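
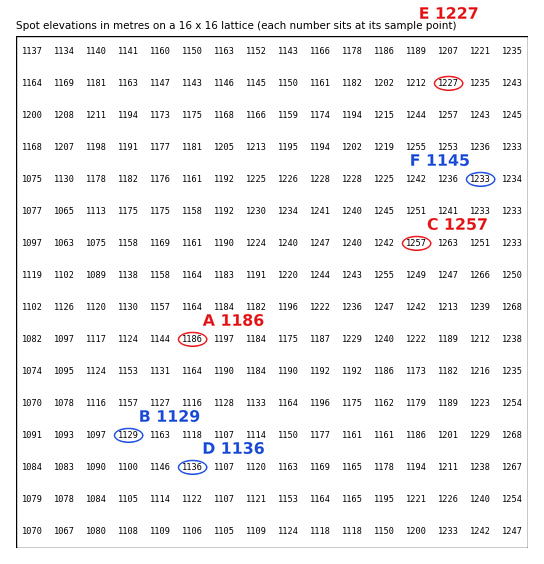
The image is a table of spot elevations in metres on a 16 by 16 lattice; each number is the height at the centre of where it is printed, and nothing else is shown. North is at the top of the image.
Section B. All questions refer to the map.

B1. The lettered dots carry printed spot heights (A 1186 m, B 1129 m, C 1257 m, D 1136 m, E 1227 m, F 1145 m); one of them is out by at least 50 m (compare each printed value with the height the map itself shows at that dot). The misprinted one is F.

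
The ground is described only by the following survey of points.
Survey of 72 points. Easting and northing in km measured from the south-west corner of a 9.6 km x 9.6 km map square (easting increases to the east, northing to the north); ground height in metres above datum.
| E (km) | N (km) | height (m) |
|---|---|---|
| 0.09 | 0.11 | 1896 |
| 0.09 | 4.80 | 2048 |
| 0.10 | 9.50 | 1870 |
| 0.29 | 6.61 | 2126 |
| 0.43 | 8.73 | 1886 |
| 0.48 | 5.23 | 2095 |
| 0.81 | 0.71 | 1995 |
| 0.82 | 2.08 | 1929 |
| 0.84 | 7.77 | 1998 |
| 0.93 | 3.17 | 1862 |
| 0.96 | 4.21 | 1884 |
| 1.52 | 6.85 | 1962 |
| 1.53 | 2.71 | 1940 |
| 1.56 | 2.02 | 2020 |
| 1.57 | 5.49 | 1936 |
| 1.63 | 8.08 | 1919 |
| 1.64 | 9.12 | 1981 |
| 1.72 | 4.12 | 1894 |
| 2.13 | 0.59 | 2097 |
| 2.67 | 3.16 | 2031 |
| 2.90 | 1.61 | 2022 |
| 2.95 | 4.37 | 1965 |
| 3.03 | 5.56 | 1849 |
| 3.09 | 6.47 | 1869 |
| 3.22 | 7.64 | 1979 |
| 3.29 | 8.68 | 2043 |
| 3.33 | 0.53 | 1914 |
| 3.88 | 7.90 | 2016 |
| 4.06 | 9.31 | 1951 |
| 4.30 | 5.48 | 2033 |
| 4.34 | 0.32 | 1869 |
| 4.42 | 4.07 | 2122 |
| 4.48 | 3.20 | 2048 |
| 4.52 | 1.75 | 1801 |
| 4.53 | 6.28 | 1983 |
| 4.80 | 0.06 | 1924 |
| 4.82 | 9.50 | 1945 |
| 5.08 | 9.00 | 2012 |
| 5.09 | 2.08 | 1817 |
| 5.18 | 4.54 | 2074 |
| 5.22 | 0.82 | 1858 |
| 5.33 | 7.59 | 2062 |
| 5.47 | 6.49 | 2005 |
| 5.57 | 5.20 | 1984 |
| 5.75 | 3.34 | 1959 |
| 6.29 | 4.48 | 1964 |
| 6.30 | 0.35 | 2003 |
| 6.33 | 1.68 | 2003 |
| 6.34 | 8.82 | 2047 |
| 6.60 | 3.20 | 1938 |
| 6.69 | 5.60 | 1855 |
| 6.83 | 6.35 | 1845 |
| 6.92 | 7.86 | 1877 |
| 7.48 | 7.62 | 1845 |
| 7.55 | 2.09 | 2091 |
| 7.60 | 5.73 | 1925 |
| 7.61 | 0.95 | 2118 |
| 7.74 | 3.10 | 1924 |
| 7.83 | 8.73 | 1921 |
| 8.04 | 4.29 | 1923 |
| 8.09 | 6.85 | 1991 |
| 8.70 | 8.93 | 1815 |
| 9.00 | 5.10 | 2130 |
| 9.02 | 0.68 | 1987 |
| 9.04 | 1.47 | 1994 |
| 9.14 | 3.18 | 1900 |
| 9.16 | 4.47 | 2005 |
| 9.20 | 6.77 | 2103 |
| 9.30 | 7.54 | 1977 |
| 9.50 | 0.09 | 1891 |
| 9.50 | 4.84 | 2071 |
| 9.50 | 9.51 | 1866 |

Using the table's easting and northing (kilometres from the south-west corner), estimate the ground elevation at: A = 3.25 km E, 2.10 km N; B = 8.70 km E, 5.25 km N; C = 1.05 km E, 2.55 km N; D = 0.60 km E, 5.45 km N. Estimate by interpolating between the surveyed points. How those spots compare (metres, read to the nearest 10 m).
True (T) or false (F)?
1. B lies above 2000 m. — T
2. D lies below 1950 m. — F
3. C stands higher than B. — F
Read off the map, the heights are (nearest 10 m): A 2000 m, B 2130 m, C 1900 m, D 2110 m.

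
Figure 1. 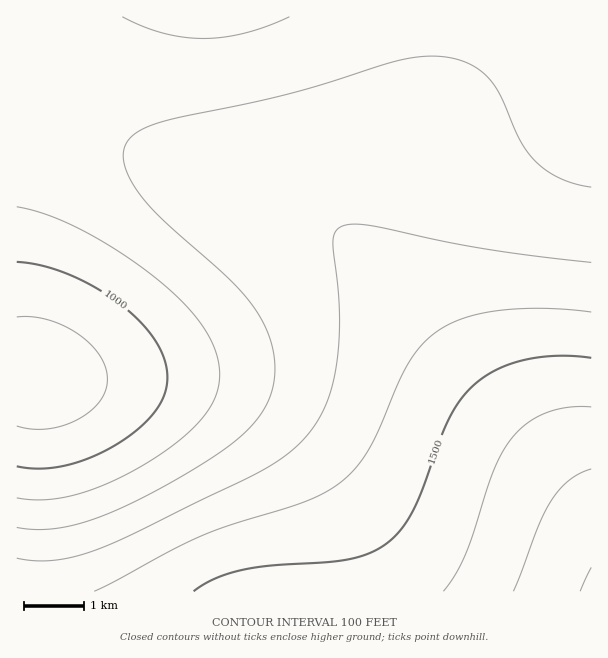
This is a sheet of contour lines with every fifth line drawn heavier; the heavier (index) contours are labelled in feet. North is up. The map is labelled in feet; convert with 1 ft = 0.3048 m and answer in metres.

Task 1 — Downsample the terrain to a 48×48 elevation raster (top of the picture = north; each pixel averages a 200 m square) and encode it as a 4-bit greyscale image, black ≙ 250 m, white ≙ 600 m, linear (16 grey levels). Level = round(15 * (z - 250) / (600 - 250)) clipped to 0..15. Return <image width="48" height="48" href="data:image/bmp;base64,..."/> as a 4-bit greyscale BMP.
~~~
<image width="48" height="48" href="data:image/bmp;base64,Qk32BAAAAAAAAHYAAAAoAAAAMAAAADAAAAABAAQAAAAAAIAEAAATCwAAEwsAABAAAAAAAAAAAAAAABEREQAiIiIAMzMzAERERABVVVUAZmZmAHd3dwCIiIgAmZmZAKqqqgC7u7sAzMzMAN3d3QDu7u4A////AHd3d3iIiImZmZmZmZmZmZqqqqu7u8zM3Xd3d3d4iIiZmZmZmZmZmZmaqqq7u8zM3WZmZ3d3eIiImZmZmZmZmZmZqqq7u8zMzWZmZmZ3d3iIiIiZmZmZmZmZqqqru7zMzVVVVmZmd3d4iIiIiIiJmZmZmqqru7zMzFVVVVVmZnd3eIiIiIiIiZmZmqqqu7vMzERERVVVZmZ3d3eIiIiIiImZmaqqu7vMzERERERVVWZmd3d3eIiIiImZmaqqu7u8zDMzNEREVVVmZnd3d3eIiIiZmaqqq7u8zDMzMzNERFVVZmZnd3d4iIiJmZqqq7u7zCIiIzMzRERVVmZmd3d3iIiJmZqqq7u7uyIiIiIzM0RFVVZmZnd3eIiJmZqqqru7uxERIiIjMzREVVVmZmd3eIiImZmqqqu7uxERESIiIzNERFVWZmZ3d4iImZmqqqq7uxEREREiIjM0RFVVZmZ3d4iImZmaqqqqqhERERESIjMzREVVVmZnd3iIiZmZqqqqqgAAERESIiMzRERVVmZnd3iIiJmZmqqqqgAAERERIiMzRERVVmZnd3eIiJmZmZmqqgAAERESIiMzRERVVWZmd3eIiImZmZmZmQABERESIiMzRERVVWZmd3d4iIiJmZmZmRERERESIjMzRERVVWZmd3d4iIiIiJmZmREREREiIjM0REVVVmZmd3d3iIiIiIiIiBERERIiIzM0REVVVmZmd3d3d4iIiIiIiBEREiIiMzNERFVVVmZmd3d3d3d4iIiIiBEiIiIjMzRERVVVZmZmZ3d3d3d3d3d3dyIiIiMzM0REVVVWZmZmZ3d3d3d3d3d3dyIiIzMzNERFVVVmZmZmZnd3d3d3d3d3dyIjMzM0RERVVVZmZmZmZmd3d3d3ZmZmZjMzMzNEREVVVWZmZmZmZmZmZmZmZmZmZjMzM0RERVVVVmZmZmZmZmZmZmZmZmZmZjMzREREVVVVZmZmZmZmZmZmZmZmZmZmZkRERERFVVVWZmZmZmZmZmZmZmZmZmVVVURERERVVVVWZmZmZmZmZmZmZmZmVVVVVURERFVVVVVmZmZmZmZmZmZmZmZlVVVVVURERVVVVVVmZmZmZmZmZmZmZmVVVVVVVUREVVVVVVVWZmZmZmZmZmZmZlVVVVVVVURVVVVVVVVVZmZmZmZmZmZmZVVVVVVVVVVVVVVVVVVVVWZmZmZmZmZmVVVVVVVVVVVVVVVVVVVVVVVVZmZmZmZlVVVVVVVVVVVVVVVVVVVVVVVVVVVVVVVVVVVVVVVVVVVVVVVVVVVVVVVVVVVVVVVVVVVVVVVVVVVVVVVVVVVVVVVVVVVVVVVVVVVVVVVVVVVVVVVERERERFVVVVVVVVVVVVVVVVVVVFVVREREREREREREVVVVVVVVVVVVVVVVVFREREREREREREREREVVVVVVVVVVVVVVRERERERERERERERERERFVVVVVVVVVVVURERERERERERERERERERERVVVVVVVVVVERERERERERDMzMzNEREREREVVVVVVVURERA=="/>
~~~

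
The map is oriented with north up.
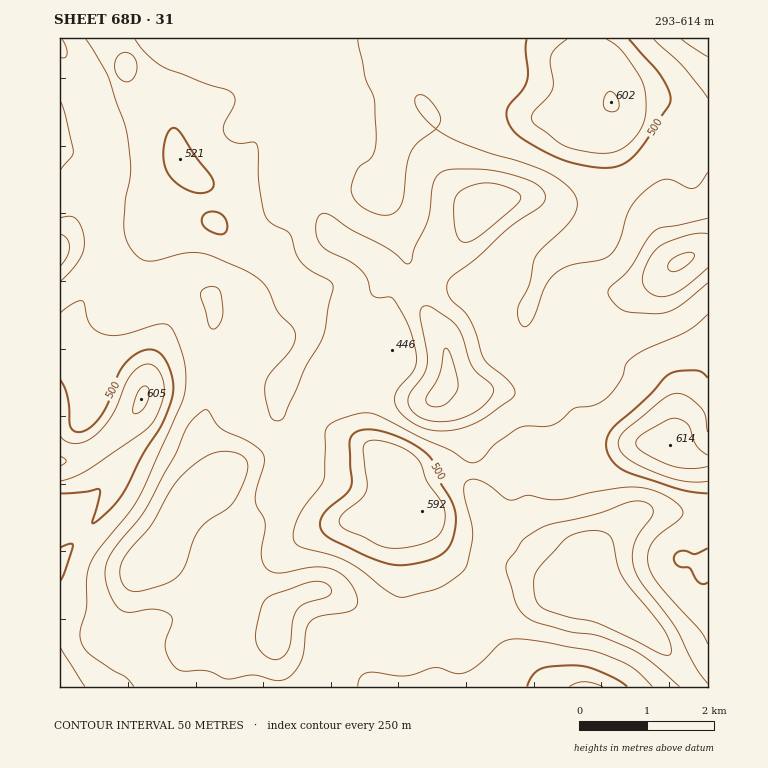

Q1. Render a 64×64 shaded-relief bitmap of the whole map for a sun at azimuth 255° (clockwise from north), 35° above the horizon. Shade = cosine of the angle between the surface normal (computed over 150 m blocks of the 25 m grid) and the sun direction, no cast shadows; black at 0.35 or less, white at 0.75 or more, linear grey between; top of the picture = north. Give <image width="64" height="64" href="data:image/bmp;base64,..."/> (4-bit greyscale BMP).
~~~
<image width="64" height="64" href="data:image/bmp;base64,Qk12CAAAAAAAAHYAAAAoAAAAQAAAAEAAAAABAAQAAAAAAAAIAAATCwAAEwsAABAAAAAAAAAAAAAAABEREQAiIiIAMzMzAERERABVVVUAZmZmAHd3dwCIiIgAmZmZAKqqqgC7u7sAzMzMAN3d3QDu7u4A////ANypiIh2Znd4iYdniaqpmYiIiIiIiZq8upmHUyI0Qzaby5iIiHVWiIiIdmeruqmZiIiIiIiJmaupiHZDNFQySc6ph3iHZVeIiHdlaLzLqYiIiImIiImZqqh3ZVVVQhOM7ph3iIdlV4iIdmVozdupiIiIiIiIiZmZh3ZmVVMhJ8/tmHeJh2ZniIh2ZWnO25iIiIiIiIiJmYh2ZVVUIRJs/9yHZoiIdmd4iHdmad7amIiJh3eIiZmYdlVEVUMiR7/+y4d2Z3iHd3d3h3ZpzbmHiJqYd3iZmYhkRERVVEaL7/27d2ZVaId4h3d4dmi7qIiau6h3iImph1M0VWZmeb7/7bpmZURXiIiIdniHeJmYmrzLqYiIiZmGUzRmd3ib3//culVUIkaIiZh2eJmIiIms3cupmIiIiHZTRWd4mbzv/tupVEMiRoiaqXZ5qqmIir3ty6mZiIiHZURFZ4mazf/typlUQyI2eJvKdoq7upiazd3LupiHd3ZVVVZniavO/+y5mWVDIjV4rNt2irzLqZq83cy6mIdmZmZmZmd5q87+3KmZd1QyNWeb24eKvMuqq8zdy6mYdlVmZndmZnirze3LqIiIdTI0VorMmIq8zLq83cy7qZh1M1Znd3dmeKu83cqYiJmHQzNFabyoiavMu83cuqqpmHQSRniId3eImqu8upmZqphkMzNXq6maq7u7zdy6mpmYcwA2iZiIiIiImau7qZm6qYYyIkaKqqu7u6u8y7qpmZhhAEeqmImZiId4m8zLqqqZl0IiNXiavNy6qqq7u7qZh0ABaamYmZmYiHibzcy7mImYYyE0Z4m93LmaqqvNy6mFEASJmYiZmIiZmavN3Lp3d5l0IjRneaztupmarO7bqWMAN4mYiJmYiZqrvN3bqXZWeHUyNFZ4rO7Kmaqs7tuoUgFXiIiImZiJq83d3LqZd2ZndTI0Vnir3sqZqrzv25YgA1eIiIiJmYm97u3LqYhWiHZlMjRniavdypmqvO7IUgAUaImYiIiZmb7/26mIZTWKp2VCI1eau8y5mZq824QgATV4iZmIiIiZve7KmIdCJJzKhkECWJq7u6mImaqoZCEBNWiZmZiIiJmszLqZhkITjN24QAFHm7u6mIiImYdlMQA1eJqqmIiZmZq7u6mGQhN77tpRADabu6mYh3eIiHUwAleJq7qZmZmYmaq7uoVDNGrf63IAJYu6mZiHZniZhkEUaJmry7qqqZiJmqu6hURFad/scgAkerqZmIh2aJmYYyNYmrzd3LqpiImZq7uGVVZ5vuxyACR6upmZiHZniamGMjab3d7cqZiIiJmau5dnZnisy3IBNXmqqZmIh2eKqpcxFZ3u7cqYiIiImZmqmIhmeJq6cyNFaJqqmZiHZom7lzAErv7bqYd4iZmZmZmZiHd4ial1RFV4mqqZmYh3eaqWIAW//supd2eJmZmZmZmYeIiIiIdlVXiauqmZiHd5qoUQJ8/9uqmHZ4mZmZiImZiIiHeIiHZVeau6mZmIh3iZdBFJ3+y6mYdniZiIiIiZmYiHd3iYhlV5q7qZmYiHd4hkI4ve3LqZh3eIiHd3eJqpiId2eJmHZnm7upmYiIdmd2VGrNzLqZmId3iHZmZnmqqZiHd4iYh3ibuqmZiIh2Vndmisy6qpmYh3d3dmZWeau6qYh3iIiIiKu7qZiIiHZFeIiau7qpmZiId3d2ZVVoq8u6iIiYiIiJq7upiIiIdUWJmImaqqmZmIiIiHdUNGirvMuYmZmYiJmrupiIiHZUNpqpiIiaqpmIiIiIh1MjWJu+3KqqmZiJmruYiIh2VERpu6iHd4q7qZiIiZiHYyNXiq/tuqqZmZmruXd4iHQ0aKu6mHdmebu6mIiZmIhkNFeJru3LqZmZmrunZniIYzabzLqHZlVoq7uZiZmZiHVFd3mczLqpmZmruoZWeIdjSMzLqYZlVVeau6mZmZmIdleJiIqrupmZmqu5dVZ3d2V6zLqYhlREV4qrqqqZmYh3Z5qYiJupmZqqqph2ZndmZ5vLqZiGQ0Vniau7u7qZmId3mqiImqmZqrqqmHZmdmZ5q7qZiIZDRWeJq7zdyqmYiHiamIiZmJmru6qXZWZ2Znm7qZiIh1RXeJq8zd26qpmIiJmYiJmHmqu7uXVVZ3d2eaupmIiHVWiZq7zMzLuqmYd4iZiIiHeaq8yoVFZ4iHZ4q6mYmIdmiaqru7u8y7qpdmeJmIiIeKqrzJZEZ4iIdmirqpmYiHiJqqqqu8zLu6hkVomYiId4qqvMhEV4iIh2Z5u6mZmIiJmZmqvMzcu6mGQ0eZiHd3mqqst0RniIiIdnmqqZmYiImZmavNzMy6mYdCNomId3iqqaunVniIiIh3eKqpmZiIiJmavN3Lu6mZh1IleId3eaqZqpdWiIiIiId4mqmZiIiJmZq8zLqqqZmHUjV3dmZ5qpmZh2eIiIiIiHeJqZmIiImZmru7qqqqmYdDNWZmZoqpmZmHeIiIiIiIeImpmYiImZmZqqu7qqqphkNERWZnq6mJmIiIiIiIiIh4mZmZiIiZiImZq8y7uql2QzNFZnm7qImYiIiIiIiIh3iZmZmIiIiIiZm83Lu6mHUzM0VVm8uYiYiId4iIiIh3iZmZmYiIiIiJmr3cu7qXZCI0VUS8ypiIh3d3eJmYh3eJqZmYiIiIiImavdy6qYZCEjRERd25iIiHZ3d4iZh3iJqpmZiIiIiIiZq8y6qpdTITRERX"/>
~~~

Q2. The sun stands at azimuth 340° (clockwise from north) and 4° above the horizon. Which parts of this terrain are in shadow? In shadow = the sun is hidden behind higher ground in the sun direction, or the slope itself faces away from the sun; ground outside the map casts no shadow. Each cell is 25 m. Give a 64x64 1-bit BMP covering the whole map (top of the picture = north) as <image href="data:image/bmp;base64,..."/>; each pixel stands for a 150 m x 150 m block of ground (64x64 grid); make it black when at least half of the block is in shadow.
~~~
<image width="64" height="64" href="data:image/bmp;base64,Qk0+AgAAAAAAAD4AAAAoAAAAQAAAAEAAAAABAAEAAAAAAAACAAATCwAAEwsAAAIAAAAAAAAA////AAAAAAAAAAAAAAAAAAAAAAAAAAAAAAAAAAAAAAAAAAAADwAAAAAAAAB/gAAYAAAAAP/AADiGAAYD/8AB+cfDD4//wA////+P///B/////4///8H/8P//j///g/8Af/+P//+H/wB//4P//4//AD//AP//h/8DP/8Af/8P/78//wAePw///3//AAAPH///f/8AAAAD/////wAAAAAf////gAAAAAf////AAAAAA////+AAAAAD/z//8AAAAAHwD//8AAAAAAAH//wAAAAAAAP+QAAAAAAAwfwAABgAAAAA/AAAfAAAAAB8AAB8AAAAADwAIPx8AAAABAAw/HwAAAAAADh8cAAAAAAAOB4AAAAAAAAYBwAAAAAAAAAPAAAAAAAAAA8AwAAAAAAAHwBAAAIAAAAfAAH4B8fAADgAH/wB/+AAOAA//gD/4AAAAB//AH/gAYAAB/8AB8AH8AAB/0AHgA/4AAP/wAeAP/mAB//AAAB//+AP/8AAAHg/+D//wAAAAB////+AAgAAD///+AAAAgAP///4AAACAA////gAAAAAD///+AAAAAAP///4AAAAAAAP//gAAACAAAeB/AAAAIAAAAD8AAAAAAAAAHwAAAAAAAAAMAAAAAAAAAAAAAAAAAAAAAAAAAAAAAAAAAAAAAAAAAAAAAAAAAAAAAAAAAAAAAAAAA=="/>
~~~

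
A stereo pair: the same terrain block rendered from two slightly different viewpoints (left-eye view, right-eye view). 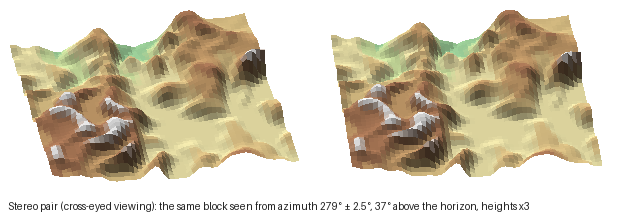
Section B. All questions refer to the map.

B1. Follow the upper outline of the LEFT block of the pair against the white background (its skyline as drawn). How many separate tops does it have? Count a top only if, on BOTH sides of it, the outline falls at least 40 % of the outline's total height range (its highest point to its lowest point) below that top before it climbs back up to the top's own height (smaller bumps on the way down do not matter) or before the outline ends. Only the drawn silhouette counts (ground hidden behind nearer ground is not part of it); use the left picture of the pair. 0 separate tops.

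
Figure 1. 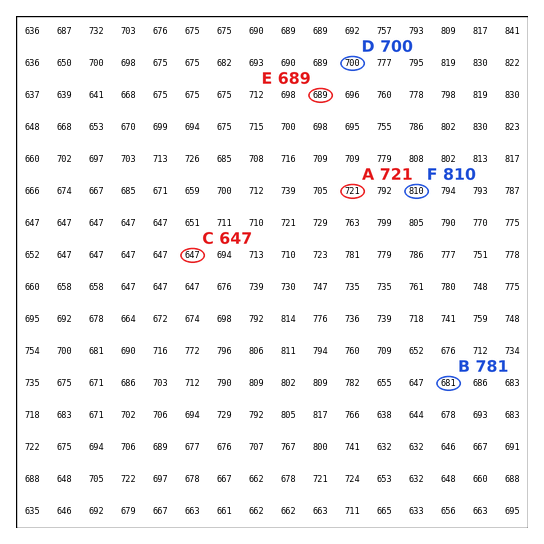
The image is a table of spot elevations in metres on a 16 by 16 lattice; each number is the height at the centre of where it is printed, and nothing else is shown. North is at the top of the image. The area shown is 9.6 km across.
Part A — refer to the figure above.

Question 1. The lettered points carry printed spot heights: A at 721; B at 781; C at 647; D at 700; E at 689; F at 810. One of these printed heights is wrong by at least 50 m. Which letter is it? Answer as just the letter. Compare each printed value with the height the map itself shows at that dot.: B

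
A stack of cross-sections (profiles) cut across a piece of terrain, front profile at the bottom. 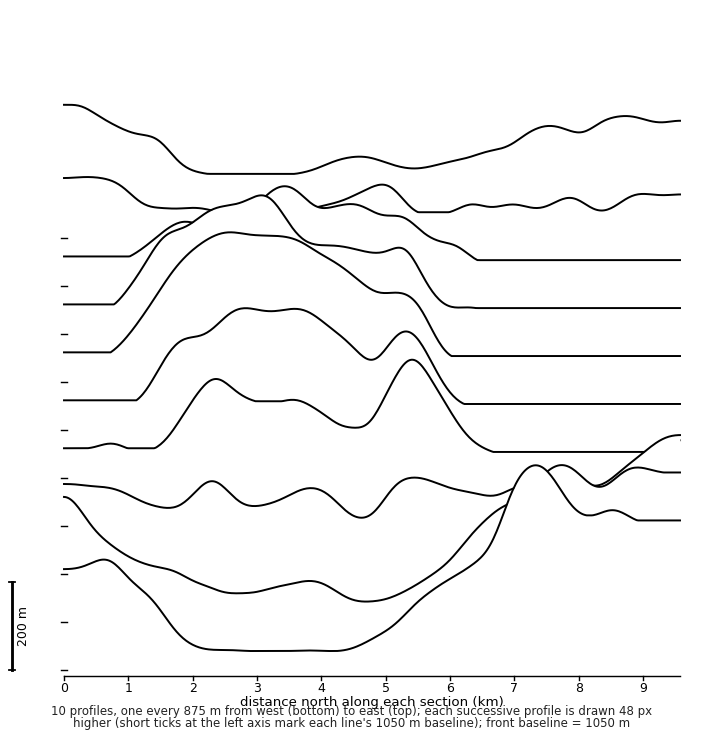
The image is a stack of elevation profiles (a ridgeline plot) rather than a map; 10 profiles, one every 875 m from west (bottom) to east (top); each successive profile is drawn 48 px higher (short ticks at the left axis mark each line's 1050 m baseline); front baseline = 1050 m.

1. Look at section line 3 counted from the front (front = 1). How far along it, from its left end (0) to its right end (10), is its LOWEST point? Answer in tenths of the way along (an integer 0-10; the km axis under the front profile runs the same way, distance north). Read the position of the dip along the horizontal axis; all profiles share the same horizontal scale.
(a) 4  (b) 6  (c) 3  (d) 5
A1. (d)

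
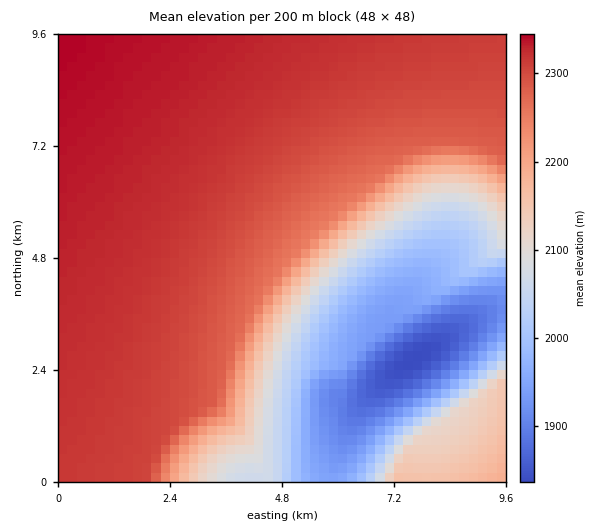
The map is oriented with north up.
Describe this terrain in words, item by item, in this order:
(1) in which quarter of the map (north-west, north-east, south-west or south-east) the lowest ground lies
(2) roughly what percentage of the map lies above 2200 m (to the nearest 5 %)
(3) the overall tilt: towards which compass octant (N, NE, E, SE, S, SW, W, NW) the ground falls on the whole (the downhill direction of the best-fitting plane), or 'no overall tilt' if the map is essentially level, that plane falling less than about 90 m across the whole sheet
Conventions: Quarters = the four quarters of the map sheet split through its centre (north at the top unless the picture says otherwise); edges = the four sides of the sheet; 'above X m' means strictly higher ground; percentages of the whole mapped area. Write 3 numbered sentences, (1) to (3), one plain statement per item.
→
(1) The lowest ground is in the south-east quarter.
(2) Ground above 2200 m makes up about 65 % of the sheet.
(3) Overall the map slopes down towards the south-east.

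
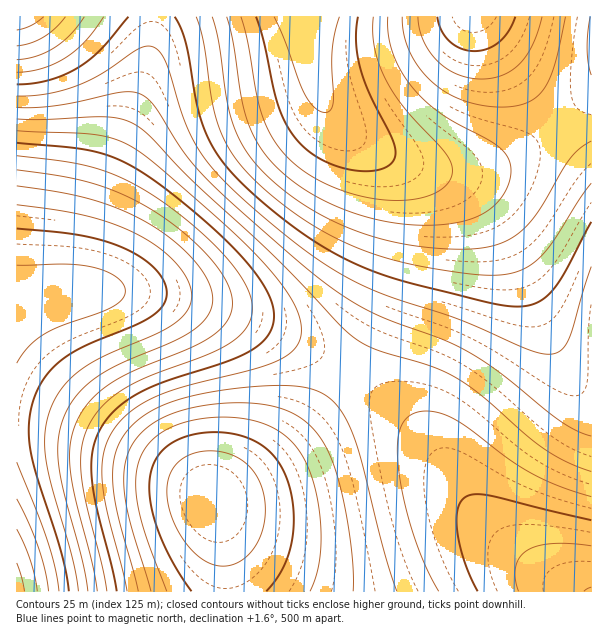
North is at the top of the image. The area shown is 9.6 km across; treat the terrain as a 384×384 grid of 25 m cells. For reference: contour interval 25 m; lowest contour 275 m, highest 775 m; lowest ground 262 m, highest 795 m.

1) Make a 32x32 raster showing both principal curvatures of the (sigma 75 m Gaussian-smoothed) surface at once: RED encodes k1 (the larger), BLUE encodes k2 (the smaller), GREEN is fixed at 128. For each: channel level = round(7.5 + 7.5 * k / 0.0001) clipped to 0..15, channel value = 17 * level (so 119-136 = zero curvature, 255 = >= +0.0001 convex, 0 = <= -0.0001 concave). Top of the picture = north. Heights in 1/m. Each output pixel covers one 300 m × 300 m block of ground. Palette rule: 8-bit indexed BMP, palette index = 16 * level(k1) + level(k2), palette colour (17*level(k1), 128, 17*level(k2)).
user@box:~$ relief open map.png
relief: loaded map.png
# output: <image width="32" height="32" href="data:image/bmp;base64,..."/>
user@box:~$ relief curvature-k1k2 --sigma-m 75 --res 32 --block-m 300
<image width="32" height="32" href="data:image/bmp;base64,Qk02CAAAAAAAADYEAAAoAAAAIAAAACAAAAABAAgAAAAAAAAEAAATCwAAEwsAAAABAAAAAAAAAIAAABGAAAAigAAAM4AAAESAAABVgAAAZoAAAHeAAACIgAAAmYAAAKqAAAC7gAAAzIAAAN2AAADugAAA/4AAAACAEQARgBEAIoARADOAEQBEgBEAVYARAGaAEQB3gBEAiIARAJmAEQCqgBEAu4ARAMyAEQDdgBEA7oARAP+AEQAAgCIAEYAiACKAIgAzgCIARIAiAFWAIgBmgCIAd4AiAIiAIgCZgCIAqoAiALuAIgDMgCIA3YAiAO6AIgD/gCIAAIAzABGAMwAigDMAM4AzAESAMwBVgDMAZoAzAHeAMwCIgDMAmYAzAKqAMwC7gDMAzIAzAN2AMwDugDMA/4AzAACARAARgEQAIoBEADOARABEgEQAVYBEAGaARAB3gEQAiIBEAJmARACqgEQAu4BEAMyARADdgEQA7oBEAP+ARAAAgFUAEYBVACKAVQAzgFUARIBVAFWAVQBmgFUAd4BVAIiAVQCZgFUAqoBVALuAVQDMgFUA3YBVAO6AVQD/gFUAAIBmABGAZgAigGYAM4BmAESAZgBVgGYAZoBmAHeAZgCIgGYAmYBmAKqAZgC7gGYAzIBmAN2AZgDugGYA/4BmAACAdwARgHcAIoB3ADOAdwBEgHcAVYB3AGaAdwB3gHcAiIB3AJmAdwCqgHcAu4B3AMyAdwDdgHcA7oB3AP+AdwAAgIgAEYCIACKAiAAzgIgARICIAFWAiABmgIgAd4CIAIiAiACZgIgAqoCIALuAiADMgIgA3YCIAO6AiAD/gIgAAICZABGAmQAigJkAM4CZAESAmQBVgJkAZoCZAHeAmQCIgJkAmYCZAKqAmQC7gJkAzICZAN2AmQDugJkA/4CZAACAqgARgKoAIoCqADOAqgBEgKoAVYCqAGaAqgB3gKoAiICqAJmAqgCqgKoAu4CqAMyAqgDdgKoA7oCqAP+AqgAAgLsAEYC7ACKAuwAzgLsARIC7AFWAuwBmgLsAd4C7AIiAuwCZgLsAqoC7ALuAuwDMgLsA3YC7AO6AuwD/gLsAAIDMABGAzAAigMwAM4DMAESAzABVgMwAZoDMAHeAzACIgMwAmYDMAKqAzAC7gMwAzIDMAN2AzADugMwA/4DMAACA3QARgN0AIoDdADOA3QBEgN0AVYDdAGaA3QB3gN0AiIDdAJmA3QCqgN0Au4DdAMyA3QDdgN0A7oDdAP+A3QAAgO4AEYDuACKA7gAzgO4ARIDuAFWA7gBmgO4Ad4DuAIiA7gCZgO4AqoDuALuA7gDMgO4A3YDuAO6A7gD/gO4AAID/ABGA/wAigP8AM4D/AESA/wBVgP8AZoD/AHeA/wCIgP8AmYD/AKqA/wC7gP8AzID/AN2A/wDugP8A/4D/AEBCQ2SUtNX19ebWx7eop5empqaWlpaHhoZ1dHNzcmJiUFJUZYW21vf39+jYyLiop6emlpaWh3d2dYWEg3Nzc2NgYmR2h7fY+Pj56dnJuKinp5eWlod3dnaFhISDg4NzdHBydIaYudn5+vrq2sm5uKinl5eHhnZ2dYSEg4ODhISFgIKUlqjJ2vv7++vbyrqpqJeXh4Z2dnV0hISElJSVhYaQoqS2yNrr/Pz87NzLurmol5eHhnZ1dXSEhISUlZWWmKCyxNbo6fv9/v7t3NvKuainl4aGdXV0dHOEhJWWl5iZscLU5vf5+/3+/v3s69nIt6eWloWFdHRzc4SFlpeYqbnB0+T19/j6/P39/Ovp2NfGtqWVhYR0dHN0dYaHmJm5ybLD0+T29/nr3Nza2djXxsW1pJSUhIR0dHR1doeYqLjYssPT1OTm19nKucjH1sXExLSkpJSEhHR0dXZ3h5e4yNijs8PDw8S1t6entrXEw8PDs6Ojk4SEdHRldoeXp7fX56OzsrKzo6SVlZSjo7KysrKyo6OThIR1dWZ2hqe3x9fnlKOiopKSgnJygpGRobGxsbKio5OEhHV2doaWprbG1uaUk5KBgXBgYGBwgICQoKCwsaKjk5SFdXZ2hqa2tsbW5pSDgnFwYFBQUGBwgICQoKChoqKTlIWFdoaWprbGxtbVhINycWBQUEBAUGBwgJCQoKGio5SVhYaGlqamtsbGxtaEhHNiYVBQQEBQYHCAgZGio6SllZaWl5ampre3t8fGxoSEc2NiUVFBQVFhcoKDk6Slpaamp6enp6e3t7e3t7fGhHRzc2NjUlJSU2N0hJWVpra3p6eoqLe3t7e4uKiot7eEdHR0ZGRjY2RkdXaGl6e3t7i4uLi4yMi4uLioqaiot4R0dHV1dHR0hIWGh5iYqLnJyMjIyNjYyMjIuKmpqKe2dHR1ZnWFlJSkpaanqLm6ytnZ2ejo6NjY2Mi4uKinp7aEdXV2hZWktMTFxsfJytrb6ur5+fj46OfX2MjHt7e2tYWFhZWkpLTDxNXW2Nna2+v7+vn4+Ofn19fHx8bGxsXFlpWlpLSzs7LDxMbHycrL6/r56Ojn18bGtra2tcXFxcW2trW0s7KysbKkpre5utrq+fjo19bGtaWkpaW0tMTExcfGxcTDsqGgkZOVl6m52fn4+OfWxqWUhIOUlKS0tMTF2dfWxMOyoJCAgoWHmLjo+Pf35sW1lINycnODk6S0tcb66NfFs6KQgHBydHaXx+f39vbVxKSDY1FRYnKDlKS1tvvq2Ma0koBwYGFkdZbG9vb19dSzk3JSQDBBUmOElaa3/OvZt6WCcGBQQUNklMX19PT007KCYUEgIDEyU2WGl6g="/>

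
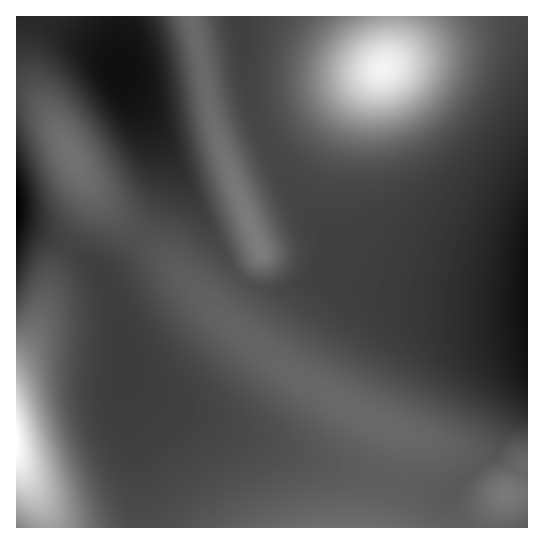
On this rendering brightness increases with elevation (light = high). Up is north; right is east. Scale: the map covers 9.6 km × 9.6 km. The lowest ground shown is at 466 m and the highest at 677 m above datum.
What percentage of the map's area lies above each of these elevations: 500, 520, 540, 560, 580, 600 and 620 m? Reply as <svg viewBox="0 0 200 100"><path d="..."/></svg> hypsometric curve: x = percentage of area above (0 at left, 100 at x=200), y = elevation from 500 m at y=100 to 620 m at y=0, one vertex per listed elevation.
<svg viewBox="0 0 200 100"><path d="M183 100l-40-17-72-16-49-17-8-17-4-16-4-17"/></svg>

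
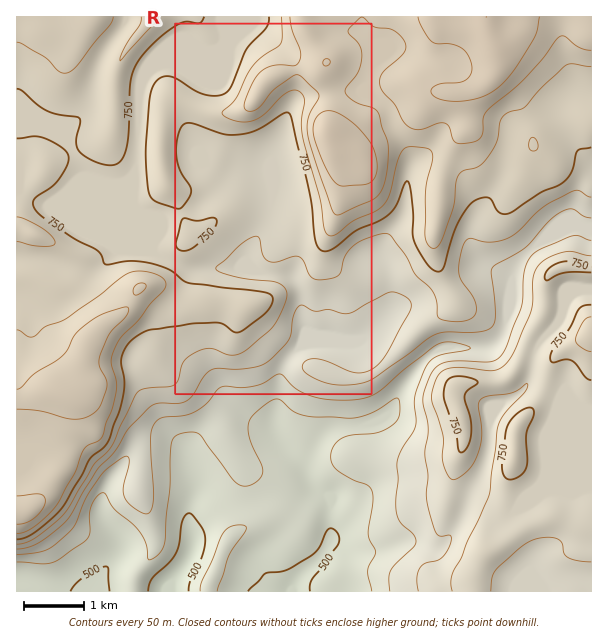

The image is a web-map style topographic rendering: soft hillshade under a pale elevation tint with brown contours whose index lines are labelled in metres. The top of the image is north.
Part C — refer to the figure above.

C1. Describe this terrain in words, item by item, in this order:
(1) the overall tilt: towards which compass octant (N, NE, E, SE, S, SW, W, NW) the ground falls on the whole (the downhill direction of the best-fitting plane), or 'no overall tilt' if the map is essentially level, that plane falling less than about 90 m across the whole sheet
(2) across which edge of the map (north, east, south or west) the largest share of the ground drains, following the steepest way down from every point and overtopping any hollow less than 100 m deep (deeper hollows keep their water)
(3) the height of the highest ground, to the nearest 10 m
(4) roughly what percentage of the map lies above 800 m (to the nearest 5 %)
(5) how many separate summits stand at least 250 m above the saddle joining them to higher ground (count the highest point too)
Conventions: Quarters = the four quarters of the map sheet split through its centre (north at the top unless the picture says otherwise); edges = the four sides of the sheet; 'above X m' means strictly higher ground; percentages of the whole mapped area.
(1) On the whole the ground falls towards the south.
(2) Drainage is mainly to the south: more ground falls towards that edge than towards any other.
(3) About 950 m is the highest elevation on the sheet.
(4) Ground above 800 m makes up about 20 % of the sheet.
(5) Counting only tops that stand 250 m proud, the map has 1 summit.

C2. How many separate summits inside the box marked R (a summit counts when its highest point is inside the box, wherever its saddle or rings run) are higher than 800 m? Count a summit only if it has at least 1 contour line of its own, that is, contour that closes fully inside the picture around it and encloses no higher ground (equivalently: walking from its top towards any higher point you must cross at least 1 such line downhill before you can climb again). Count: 1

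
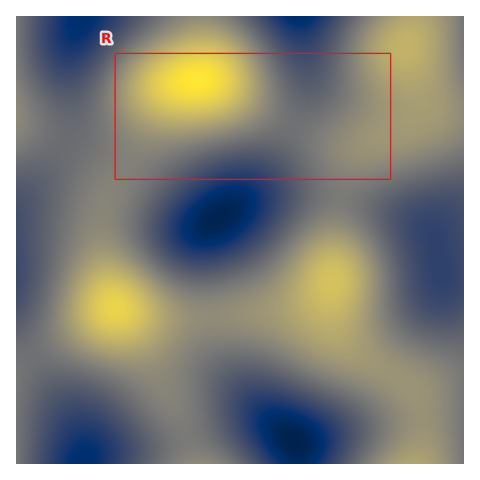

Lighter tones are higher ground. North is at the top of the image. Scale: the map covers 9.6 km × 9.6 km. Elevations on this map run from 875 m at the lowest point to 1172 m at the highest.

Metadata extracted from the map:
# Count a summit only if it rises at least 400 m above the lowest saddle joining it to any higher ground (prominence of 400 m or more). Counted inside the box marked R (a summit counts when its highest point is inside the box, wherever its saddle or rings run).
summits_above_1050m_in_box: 0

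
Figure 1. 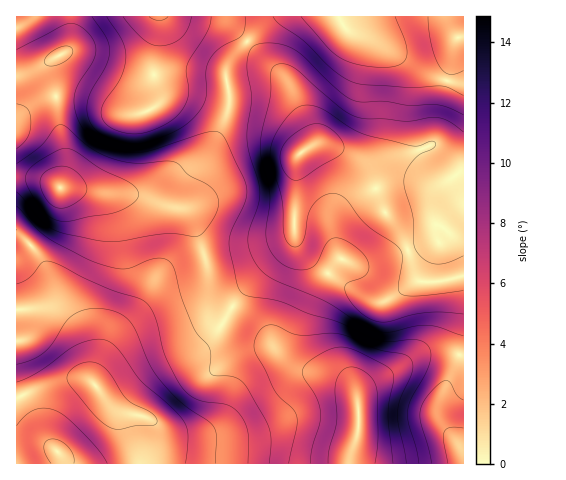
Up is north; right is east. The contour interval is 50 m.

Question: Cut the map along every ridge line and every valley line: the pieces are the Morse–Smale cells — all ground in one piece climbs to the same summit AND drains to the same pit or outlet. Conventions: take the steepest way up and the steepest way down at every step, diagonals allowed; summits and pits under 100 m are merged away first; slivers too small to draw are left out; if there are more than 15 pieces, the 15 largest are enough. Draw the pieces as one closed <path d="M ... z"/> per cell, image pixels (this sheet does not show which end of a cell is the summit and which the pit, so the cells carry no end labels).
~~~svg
<path d="M320 143l-18 8-6 10-1 73-3 8-31 30-29 35 27 19 17 24 12 11 16 9 36 9 11 7 7 14 1 25-9 33 0 6 113 0 0-215-22-23-35 0-15-7-7-9-10-27-10-18-13-10-11-6z"/><path d="M17 232l0 232 333-1 9-38-1-25-4-9-14-12-36-9-16-9-12-11-17-24-25-18-4 3-12 19-18 18-50 26-27 27-5 2-10-2-18-24-3-23-5-17-9-17-14-15-8-26-9-20-12-15z"/><path d="M463 16l-185 0-31 25 41 41 22 48 2 16 8-3 7 1 28 13 13 15 16 38 7 9 15 7 35 0 16 15 6 11z"/><path d="M22 177l-6 1 0 53 14 13 12 15 9 20 8 26 14 15 9 17 5 17 3 23 18 24 4 2 11-2 27-27 50-26 18-18 14-23-18-15-3-7-5-25-10-32-6-12-7-6-16-4-28-10-79-8-14-8z"/><path d="M183 16l-112 1-1 29-4 6-15 10 0 12 14 81-4 33 43 5 28 1 30 10 11-2 5-7 10-19 19-22 13-23 10-27-4-35 7-13 14-15-22-17z"/><path d="M248 42l-15 14-7 13 4 35-5 16-12 25-10 15-13 13-15 27-12 4 20 6 7 6 13 33 8 36 3 7 17 14 30-34 25-22 8-11 2-78 2-6 14-12-2-13-22-48z"/><path d="M70 16l-36 0-8 7-10 4 0 149 30 4 14 8 5-33-14-81 0-12 15-10 4-6z"/><path d="M277 16l-93 1 41 7 23 16z"/><path d="M33 16l-16 0-1 10 10-3z"/>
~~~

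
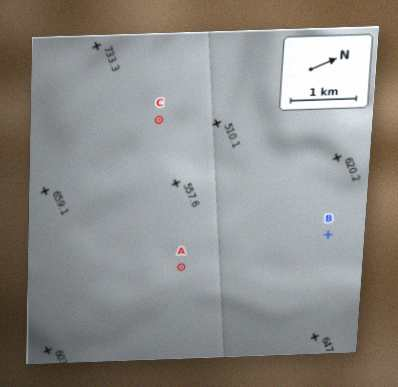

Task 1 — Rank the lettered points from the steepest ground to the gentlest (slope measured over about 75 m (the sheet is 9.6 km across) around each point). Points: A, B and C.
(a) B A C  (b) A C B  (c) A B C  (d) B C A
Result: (b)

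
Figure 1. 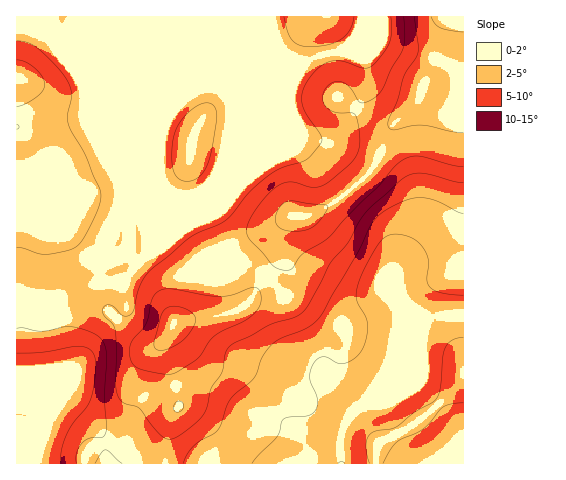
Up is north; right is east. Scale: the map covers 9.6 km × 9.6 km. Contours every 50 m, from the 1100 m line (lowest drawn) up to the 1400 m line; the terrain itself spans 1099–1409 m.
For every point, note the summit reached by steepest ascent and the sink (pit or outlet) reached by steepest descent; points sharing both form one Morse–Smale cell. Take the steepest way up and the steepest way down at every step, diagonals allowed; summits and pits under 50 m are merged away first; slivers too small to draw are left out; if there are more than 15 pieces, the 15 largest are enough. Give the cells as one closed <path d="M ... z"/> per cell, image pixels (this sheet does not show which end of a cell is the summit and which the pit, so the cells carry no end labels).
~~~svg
<path d="M463 16l-101 0-1 8-4 10-10 12-7 5-27 7-9 6-14 25-16 40-65 64 16-42 5-27 0-18-5-10-9-6-13-2-6 3-16 11-14 18-25 59 0 46 4 10 0 21 14-7 21 24 16 4 31-28 16 17 18 8 16 16 10 15 14 38 18 21 8 17 28 27 2 0 55-55 15-35 36-4z"/><path d="M141 16l-125 1 0 205 16 3 30 0 22 28 11 8 7 2-1 13 2 7 9 0 13-5 21-22 0-21-4-10z"/><path d="M228 249l-31 28-16-4-21-24-9 4-26 25-12 5 9 4 4 12 0 7-10 14 18 18 12 7 11 0 11-9-4 6 0 7 12 37 11-2 16 1 12 4 33 21 28 7 10 6 11 11 18 29 26 1-1-25 3-9 4-11 10-10-29-28-8-17-18-21-14-38-10-15-16-16-18-8z"/><path d="M361 16l-218 0-1 162 21-51 8-14 21-19 11-6 10 0 9 5 5 6 3 7 0 18-7 36-12 28 0 3 63-62 16-40 14-25 9-6 27-7 7-5 13-19z"/><path d="M102 283l-19 5-41 18-17 16-5-6-4-1 1 149 148-1 4-32 3-13 7-13-4-19-28 9-6 7-11 18-8 9-9 3-11-2-26-24-9-7-4 0 13-31 20-29 19-20-7-8z"/><path d="M463 315l-26 1-10 4-14 33-66 66-7 20 2 25 33 0 1-17 5-5 33-18 30-24 15-17 5-8z"/><path d="M197 384l-21 2 3 19-7 13-3 13-4 22 1 11 151-1-5-3-15-26-11-11-14-7-24-6-33-21z"/><path d="M116 318l-20 21-18 25-14 32 0 3 12 7 30 26 7 0 9-3 8-9 11-18 6-7 29-10-12-36 3-12-10 8-11 0-12-7z"/><path d="M25 222l-9 1 0 91 9 8 17-16 41-18 19-5 0-20-7-2-11-8-22-28-30 0z"/><path d="M463 375l-11 16-27 25-14 11-33 18-2 19 88-1z"/><path d="M112 283l-10 1 2 9 4 18 9 7 9-12 0-7-4-12z"/>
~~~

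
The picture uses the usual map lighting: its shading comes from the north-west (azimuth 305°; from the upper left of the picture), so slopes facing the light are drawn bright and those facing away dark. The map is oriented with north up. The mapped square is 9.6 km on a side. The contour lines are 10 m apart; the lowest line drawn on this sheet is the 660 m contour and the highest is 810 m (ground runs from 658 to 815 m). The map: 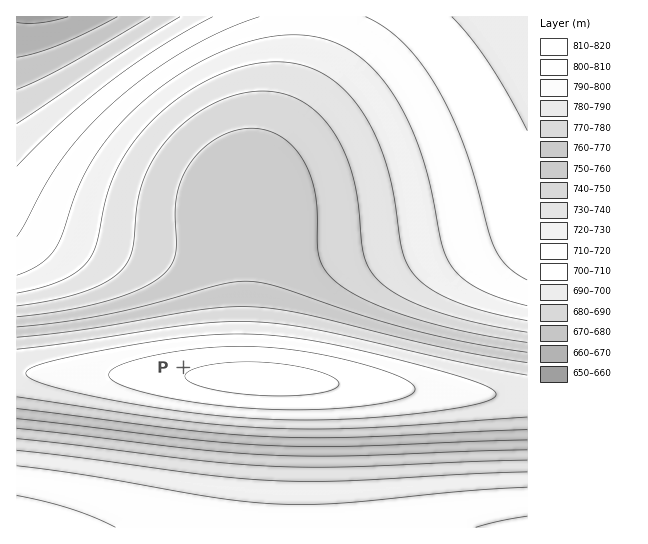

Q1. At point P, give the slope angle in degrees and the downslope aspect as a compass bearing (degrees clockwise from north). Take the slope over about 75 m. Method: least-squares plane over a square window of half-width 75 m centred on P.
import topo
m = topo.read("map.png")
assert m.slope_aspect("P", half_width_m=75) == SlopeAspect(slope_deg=1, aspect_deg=340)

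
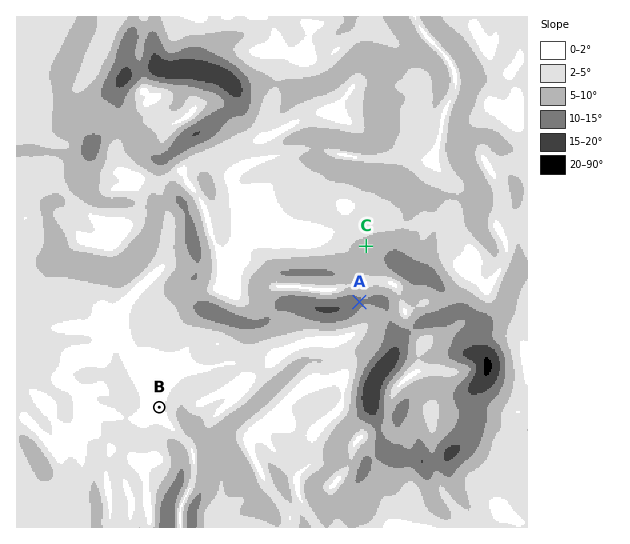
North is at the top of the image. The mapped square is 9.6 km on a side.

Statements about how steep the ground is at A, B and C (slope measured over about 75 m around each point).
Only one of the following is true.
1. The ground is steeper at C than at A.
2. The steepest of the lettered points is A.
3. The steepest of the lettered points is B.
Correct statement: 2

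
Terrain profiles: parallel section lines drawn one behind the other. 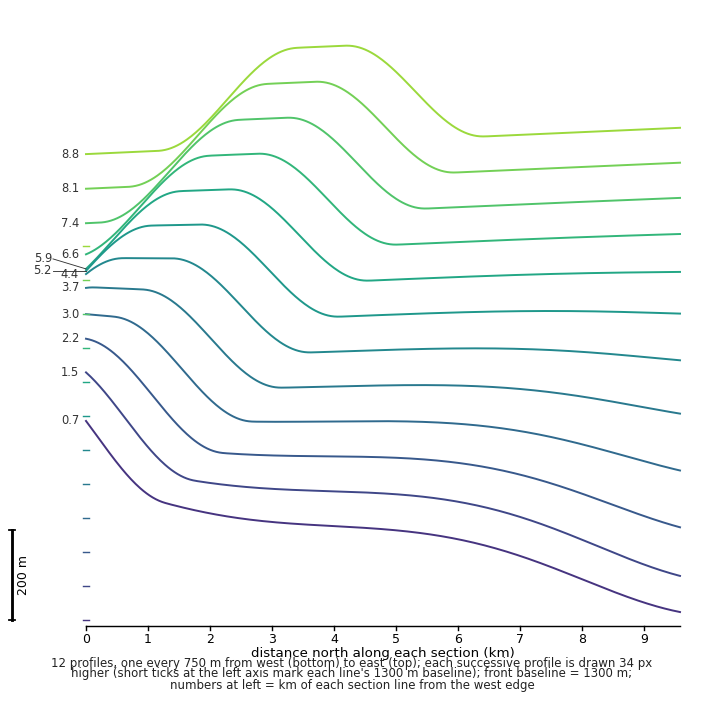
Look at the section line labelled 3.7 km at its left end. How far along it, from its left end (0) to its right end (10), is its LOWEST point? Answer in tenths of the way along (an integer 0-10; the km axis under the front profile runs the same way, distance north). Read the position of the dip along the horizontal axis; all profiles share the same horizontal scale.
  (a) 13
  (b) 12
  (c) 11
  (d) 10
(d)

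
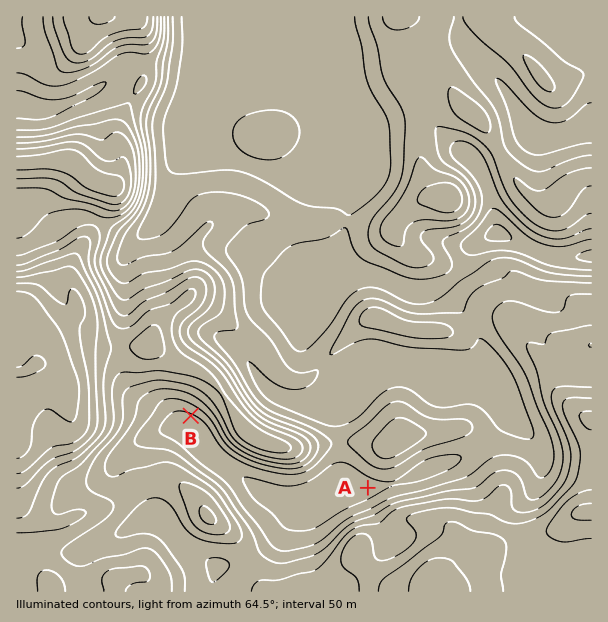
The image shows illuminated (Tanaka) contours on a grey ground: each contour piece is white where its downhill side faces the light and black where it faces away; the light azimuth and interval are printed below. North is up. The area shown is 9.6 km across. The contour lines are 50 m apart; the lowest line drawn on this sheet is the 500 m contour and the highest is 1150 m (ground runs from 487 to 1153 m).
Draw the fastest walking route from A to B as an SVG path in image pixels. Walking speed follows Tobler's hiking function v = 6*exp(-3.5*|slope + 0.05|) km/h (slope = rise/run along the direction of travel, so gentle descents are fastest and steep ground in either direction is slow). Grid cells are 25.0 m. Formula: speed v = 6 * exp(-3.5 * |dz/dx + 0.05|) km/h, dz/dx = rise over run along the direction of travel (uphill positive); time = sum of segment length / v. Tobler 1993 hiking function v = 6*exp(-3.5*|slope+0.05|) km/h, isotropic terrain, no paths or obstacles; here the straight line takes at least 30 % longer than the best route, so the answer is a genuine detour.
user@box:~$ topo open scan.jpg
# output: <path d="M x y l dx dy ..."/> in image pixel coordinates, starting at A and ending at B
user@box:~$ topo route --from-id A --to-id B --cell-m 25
<path d="M368 488l-80 0-60-30-15-15-6-12-13-14-3-1"/>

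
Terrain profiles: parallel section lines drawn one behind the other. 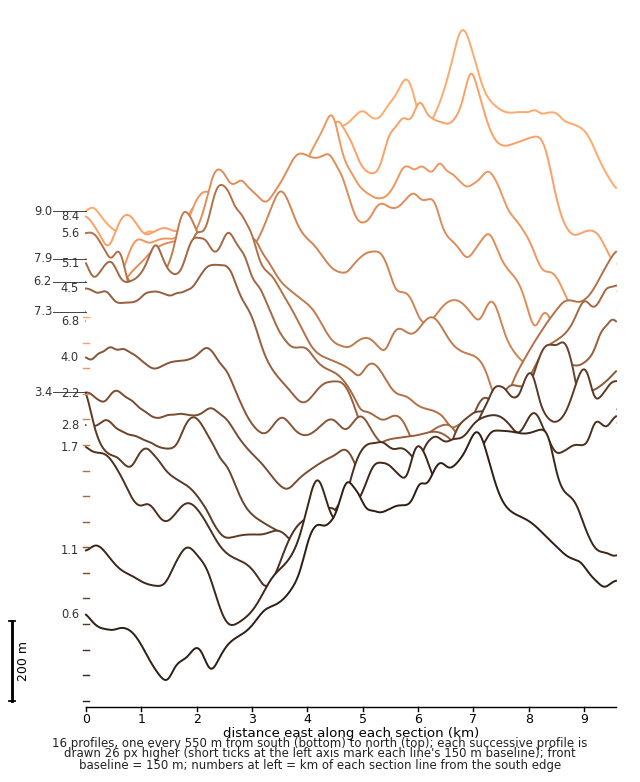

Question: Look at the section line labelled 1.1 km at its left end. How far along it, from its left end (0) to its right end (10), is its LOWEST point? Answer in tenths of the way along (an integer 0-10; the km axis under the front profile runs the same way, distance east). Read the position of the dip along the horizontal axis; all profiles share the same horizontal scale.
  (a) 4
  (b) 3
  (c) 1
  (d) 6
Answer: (b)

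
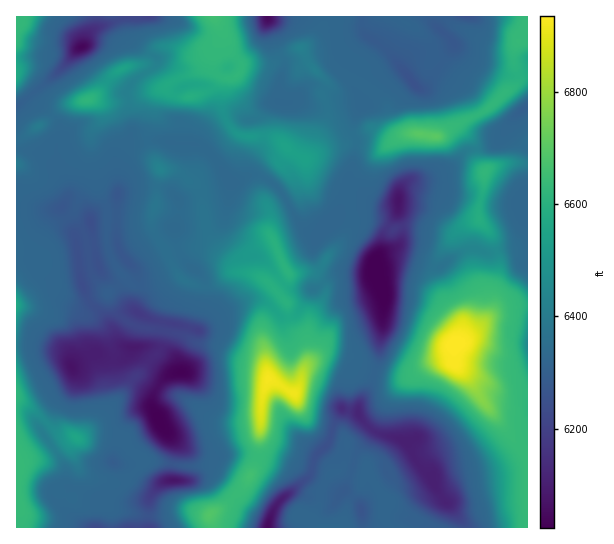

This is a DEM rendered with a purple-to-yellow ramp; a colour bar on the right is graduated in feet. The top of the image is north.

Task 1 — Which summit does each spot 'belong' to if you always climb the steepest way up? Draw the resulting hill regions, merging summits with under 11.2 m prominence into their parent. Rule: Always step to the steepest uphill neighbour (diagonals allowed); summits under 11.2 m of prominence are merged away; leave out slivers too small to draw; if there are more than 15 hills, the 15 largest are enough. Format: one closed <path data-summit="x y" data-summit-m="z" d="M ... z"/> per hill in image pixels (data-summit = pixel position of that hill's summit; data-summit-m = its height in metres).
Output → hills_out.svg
<path data-summit="455 343" data-summit-m="2114" d="M527 243l-12 5-14 1-10 4-13-4-12 0-25 18-8 0-30-10-12 0-14 4-4 4 0 6 6 7 5 15-1 40-3 6-1 22-8 25-11 16-1 13 14 16 30 9 5 3 11 22 13 12 0 4 11 18 12 11 10 18 63-1z"/><path data-summit="269 378" data-summit-m="2110" d="M230 181l-5 7-6 3-20 2-16 7-4 0-9-9-9-4-27 0-17 7 0 51 7 13 11 11 5 13 0 9-5 19 14 9 16 4-4 20-4 4 10 5 8 7 5 12-13 5-8 9-7 13 0 9 12 22 21 19 22 9 11 0 7-2 22 0 18 4 26 9 11 15 9-9 5-19 13-13 4-16 8-16 17 3 2-11 11-16 8-25 5-52 0-16-5-15-6-7 0-6 8-14 3-18 12-18 3-10-12 3-26 0-19 3-11 12-7 3-9 16-2 13 3 6 10 8 36 3 4 3-29 0-7 2-21 16-9 17-9 7-9 0-13-13-18-5-30 14-23 18-2-6 9-27 0-15-4-8-18-16-6-12-2-18 32 2 10-4 6-6 5-15z"/><path data-summit="435 137" data-summit-m="2043" d="M527 16l-93 0 1 9 18 17 0 5-22 34-8 7-5 0-26-33-11-11-8-4-25 37 1 5 14 20 0 4-6 7-5 14 0 6 4 6-3 24-5 15 4 7 21 15 12 4 13-1 2-13 7-9 23-4 21-10 14-15 32-9 12-21 19-15z"/><path data-summit="213 17" data-summit-m="2029" d="M267 16l-140 0 0 11 4 12 11 10 13 7 2 6-6 7-12 7-12 14 5 32 0 11-5 10 32-3 18 4 22 1 12-14 14-10 9-4 11 3 12-1 10-14 11-4 1-15 5-16 0-9-8-14z"/><path data-summit="287 271" data-summit-m="2015" d="M257 175l-7 0-12 6-7 1-3 24-5 15-6 6-10 4-32-2 2 18 6 12 18 16 4 8 0 15-9 27 2 6 23-18 30-14 18 5 13 13 9 0 9-7 9-17 21-16 7-2 30-1-5-2-32-1-8-4-9-12 0-9 6-11-13-6-6-6-12-21-14-18z"/><path data-summit="87 99" data-summit-m="2017" d="M126 16l-32 13-6 6-3 8-9 7-11 15-36 32 8 8 12 7 11 13 1 10-5 11 0 23 7 9 5 13-1 10-6 6 14 29 16-7 0-11 7-7 18-6 3-16-2-31 15-25-5-43 12-14 12-7 6-7-2-6-13-7-11-10-3-5z"/><path data-summit="325 527" data-summit-m="1929" d="M345 409l-4 1-8 16-4 16-13 13-5 19-34 29-6 12-2 13 195-1-9-17-12-11-11-18 0-4-13-12-13-24-33-10-16-19z"/><path data-summit="286 147" data-summit-m="1995" d="M361 101l-22 2-13 4-13 0-14-6-24 0-8 4-10 14-12 1-11-3-9 4-14 10-8 8-3 7 15 12 15 23 4 2 16-8 7 0 17 9 14 18 12 21 6 6 12 6 7-10 10-6 4-9 11-10 12-1 21 6 5 0-21-8-12-9-7-10 8-28 0-11-4-6 0-6 5-14 6-7z"/><path data-summit="485 171" data-summit-m="2019" d="M510 121l-13 22-14 5-13 1-5 3-18 17-21 10-16 1-7 6-4 8 0 23 4 12-2 12-4 6-15 6-6 6 1 2 14-4 12 0 30 10 8 0 25-18 12 0 13 4 10-4 14-1 13-6 0-93-6-4-11-12z"/><path data-summit="77 438" data-summit-m="2000" d="M139 348l-8 0-9 11-13 0-15-6-21 12 2 17-4 8-14 13-6 15-10 9 0 4 24 36 2 19 12 3 15 10 11-2 13 6 24-2 7-2 12-16-12 0-18-15-18-6 14-41 8-9 17-5 0-9 4-9 11-13 5-2-15-9z"/><path data-summit="19 506" data-summit-m="2022" d="M35 345l-19 1 0 181 79 1 2-7-1-22-17-10-12-3-2-19-24-36 0-4 10-9 6-15 14-13 4-8 0-8-7-17-5-5z"/><path data-summit="210 514" data-summit-m="2039" d="M173 437l3 13-4 13 0 16-10 4-13 15 0 30 118 0 4-13 6-12 23-20-5-12-9-6-39-10-22 0-7 2-11 0-22-9z"/><path data-summit="17 305" data-summit-m="2004" d="M63 227l-8 0-8 6-16 26-15 3 0 83 19 0 26 6 7 6 3 8 23-12 15 6 13 0 9-10-14-7-4-12-8-12-17-19-8-24-4-38-5-6z"/><path data-summit="301 47" data-summit-m="1957" d="M362 16l-94 1 1 12 7 18 8 14 0 9-4 9-3 19 2 5 20-2 14 6 13 0 13-4 22-2-13-24 24-35 0-3-6-3-3-6z"/><path data-summit="159 169" data-summit-m="1960" d="M159 140l-28 3-8 6-6 10 1 34 16-6 27 0 9 4 9 9 4 0 16-7 20-2 10-8-14-25-10-10-10-4-18 0z"/>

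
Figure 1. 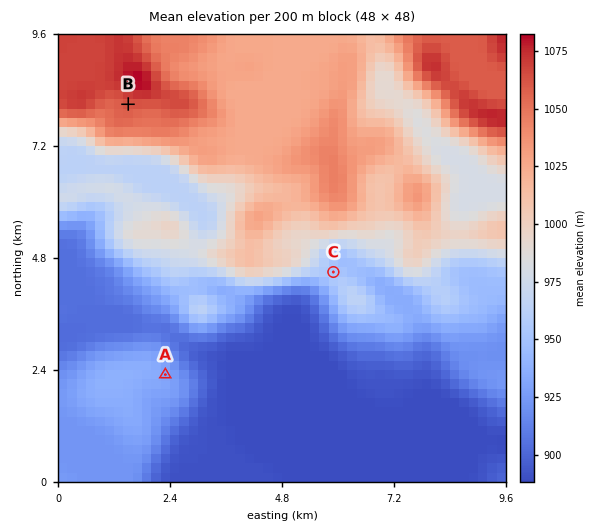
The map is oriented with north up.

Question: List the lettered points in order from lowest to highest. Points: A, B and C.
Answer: A C B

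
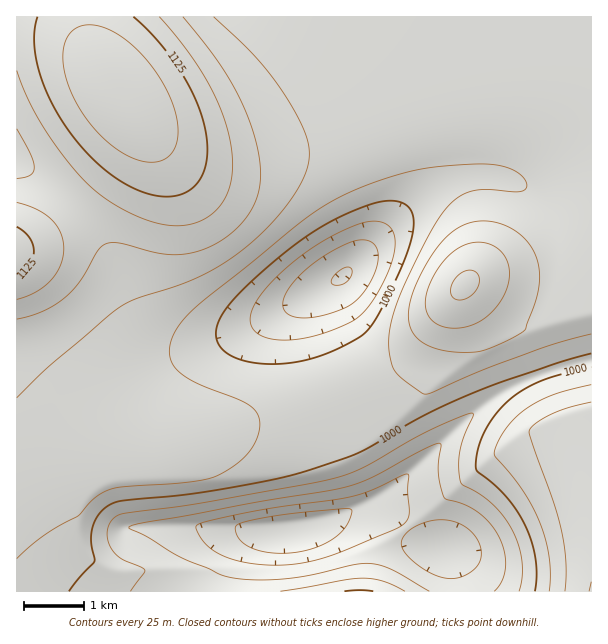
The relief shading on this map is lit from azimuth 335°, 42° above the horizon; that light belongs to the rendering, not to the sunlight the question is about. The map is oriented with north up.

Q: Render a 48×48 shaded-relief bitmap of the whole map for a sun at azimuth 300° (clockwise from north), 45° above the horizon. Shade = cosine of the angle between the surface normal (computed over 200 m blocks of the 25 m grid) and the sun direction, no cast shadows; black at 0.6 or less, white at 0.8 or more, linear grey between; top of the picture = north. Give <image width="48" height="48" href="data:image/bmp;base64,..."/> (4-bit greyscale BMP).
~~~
<image width="48" height="48" href="data:image/bmp;base64,Qk32BAAAAAAAAHYAAAAoAAAAMAAAADAAAAABAAQAAAAAAIAEAAATCwAAEwsAABAAAAAAAAAAAAAAABEREQAiIiIAMzMzAERERABVVVUAZmZmAHd3dwCIiIgAmZmZAKqqqgC7u7sAzMzMAN3d3QDu7u4A////AHd3ZmZmd3iJmaq7zMzMupiHiZqrvM3cu3d3dmd3d3iImZqrvMzMupiIiaqrvM3Mu3d3dmZ4iIiIiZmrvMzLuph3iZqrvMzMund3dlZ4iIiIiImaq8zMuod3eJmqu8zLqnd3ZURoiHd3d3eImqu7u6h2d4mau7u7qnd3ZDNFZmVVVFVWZ4mqqqmHZ3iaq7u6qnd3dTI0REMzIiIiM0V4mqmZdniJqquqmXd3dkM0REMyIiISIiI0V5mZmHeJmqqqmXd3d2VVVUREMzMiIiIyI1iaqpiJmqqpmYh3d3d3ZmZlVVVEREMzMiSKq7qZmZmZmYiIiIiIiHd3dmZmZmZUMyJHq7y5mZmZmYiIiIiIiIh3d3d3d3d2VDM0i8zLqZmZmIiIiIiIiIiHd3d3d3d3dkMzSLzMypmZiIiIiIiIiIiIh3d3d3d3h3UzRYvN3LmZiIiIiIiIiIiIiIiHd3d4iIdURFi8zMupmIiIiIiIiIiIiIiIiIiIiIh1REV6zMy7qoiIiIiIiIiIiIiIiIiIiIiHZERGm8y7u4iIiIiIiIiIiJmZmZmIiIiIhlREV5q7u4iIiId3d4iIiJmZmZmZmZiIiGVEVVZ5qoiIiHd3d3d3iImZqqqqqZmYh3ZURVVVZ3d3d3d3d3d3d4iZqru7uqqYh3ZmVVVVVXd3d3d3d2ZmZneJmru7zLuph2ZmZmZVVWZmd3d3dmZlVWZ4mavMzdy6mGZVVnd3ZlVVZnd3d2ZVVVVWeJq83u7cqXZVVXiIiFVVVmd3d2ZVRERFVomr3v/tyodlVWeIiFVEVWd3d2ZVRDMzRWeKzv/+26hlVWeIiFVVVWd3d3ZlRDMiM0Vove//7Ll2VWeIiGZVVWd3d3ZlVDMiIjNWm97/7cqXZmeIiHZlVmd3d3dmVEMyIiM0eb3u7cuYd3eIiHdmZnd4d3dmVUQzMiIzV5vN3cuph3iJmId3d3eId3dmVVREQzMzRom8zMupiIiZmYiIiIiId3ZmVVVVVERERWiau7qpmImZmZmIiIiId3ZmVVVVVVVURVeJmqqZmZmZmZmZmYiId3ZmVVVmZmZlVVZ4iZmZiJmZmZmZmZiId3ZmVVZmZ3d2ZmZneIiIiImZmZmZmZiId3ZlVVZmd3d3d3Zmd3eIiIiIiJmZmZmId3ZlVVZnd3d3d3d3d3d3iIiIiJmqmZmId3ZlVVZnd4iIiId3d3d3eIiIiKqqqZmId3ZlVWZnd4iIiIiIh3d4iIiIiKqqqZmId3ZlVWZ3eIiIiIiIiIiIiIiIiKqqqZiId3ZlVmZ3iIiIiIiIiIiIiIiIiKqqqZiId2ZmZmd3iIiIiIiIiIiIiIiIiKqqqZiId2ZmZmd4iIiIiIiIiIiIiIiIiKqqqZiId2ZmZnd4iIiIiIiIiIiIiIiIiLuqqZiId2ZmZ3eIiIiIiIiIiIiIiIiIiLuqqZiHd2Zmd3iIiIiIiIiIiIiIiIiIiLuqqZiHd2Znd4iIiIiIiIiIiIiIiIiIiKqqqZiHd2Z3eIiIiIiIiIiIiIiIiIiIiA=="/>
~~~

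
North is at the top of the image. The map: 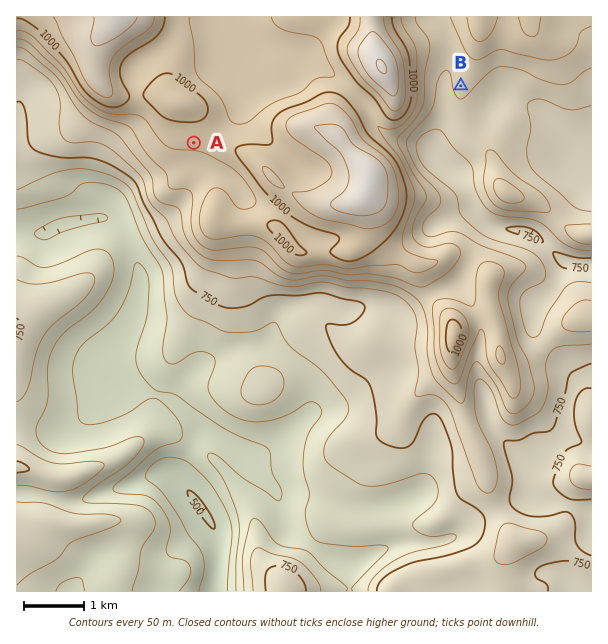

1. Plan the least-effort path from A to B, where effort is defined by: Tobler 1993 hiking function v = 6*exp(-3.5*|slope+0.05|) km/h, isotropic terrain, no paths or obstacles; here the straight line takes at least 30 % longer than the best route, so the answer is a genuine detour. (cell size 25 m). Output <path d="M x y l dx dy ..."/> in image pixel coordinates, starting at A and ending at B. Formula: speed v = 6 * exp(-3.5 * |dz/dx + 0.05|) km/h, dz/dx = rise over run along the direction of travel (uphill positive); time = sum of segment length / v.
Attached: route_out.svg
<path d="M194 143l24-12 19 0 84-42 15 0 12 6 35 34 3 2 12 0 12-6 28-29 23-10"/>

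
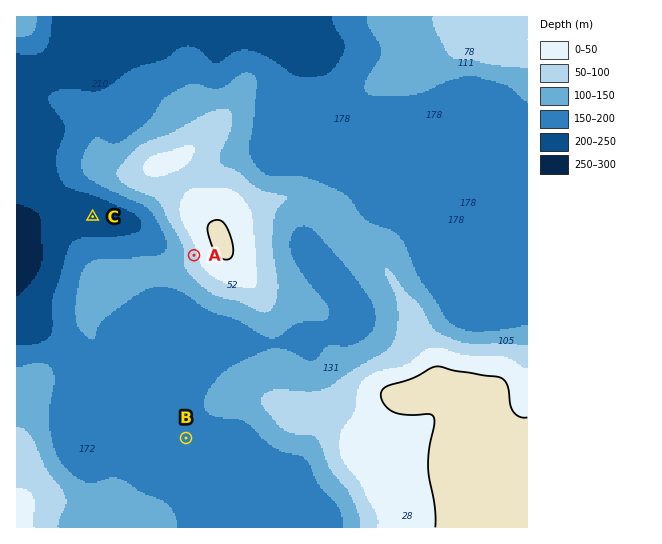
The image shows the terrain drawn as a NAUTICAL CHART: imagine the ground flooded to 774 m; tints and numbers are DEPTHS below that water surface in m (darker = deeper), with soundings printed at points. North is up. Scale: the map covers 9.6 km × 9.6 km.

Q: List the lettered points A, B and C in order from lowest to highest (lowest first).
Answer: C B A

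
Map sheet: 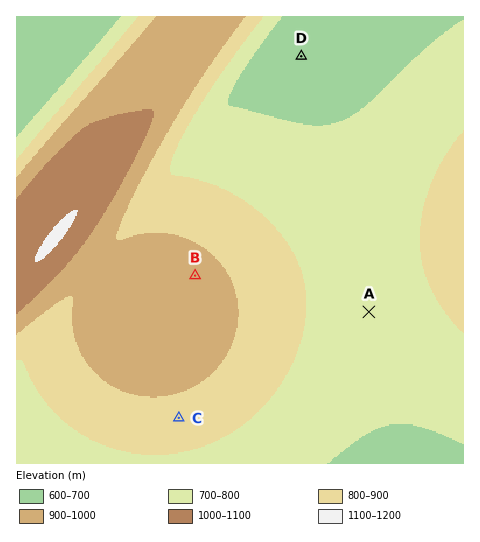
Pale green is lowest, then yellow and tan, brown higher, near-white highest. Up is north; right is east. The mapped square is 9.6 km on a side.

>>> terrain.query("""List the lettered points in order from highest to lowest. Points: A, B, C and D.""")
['B', 'C', 'A', 'D']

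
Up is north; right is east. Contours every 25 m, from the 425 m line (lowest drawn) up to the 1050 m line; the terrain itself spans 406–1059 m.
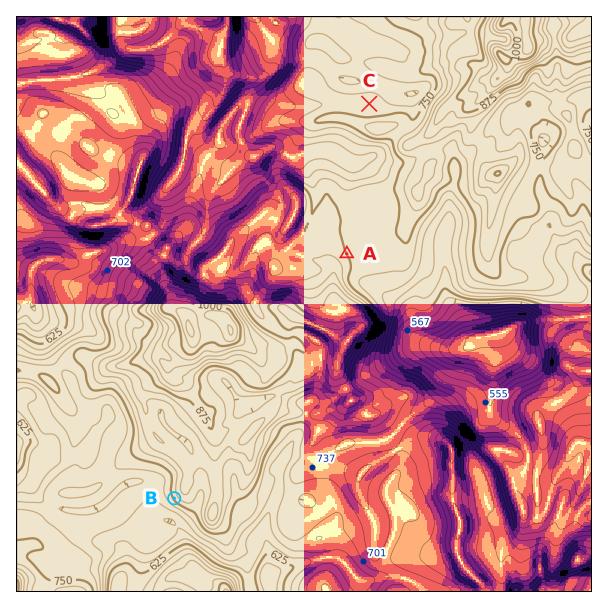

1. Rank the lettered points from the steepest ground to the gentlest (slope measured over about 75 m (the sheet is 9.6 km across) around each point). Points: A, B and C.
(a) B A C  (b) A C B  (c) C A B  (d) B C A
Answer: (a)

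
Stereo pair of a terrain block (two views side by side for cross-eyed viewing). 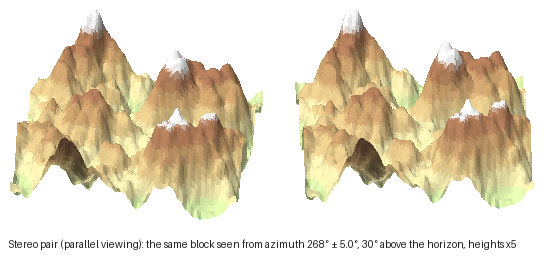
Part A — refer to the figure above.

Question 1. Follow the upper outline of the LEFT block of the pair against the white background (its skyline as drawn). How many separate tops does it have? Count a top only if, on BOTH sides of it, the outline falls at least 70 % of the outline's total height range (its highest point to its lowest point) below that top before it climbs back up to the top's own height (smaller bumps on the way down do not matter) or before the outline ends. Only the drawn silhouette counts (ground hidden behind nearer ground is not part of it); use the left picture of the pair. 0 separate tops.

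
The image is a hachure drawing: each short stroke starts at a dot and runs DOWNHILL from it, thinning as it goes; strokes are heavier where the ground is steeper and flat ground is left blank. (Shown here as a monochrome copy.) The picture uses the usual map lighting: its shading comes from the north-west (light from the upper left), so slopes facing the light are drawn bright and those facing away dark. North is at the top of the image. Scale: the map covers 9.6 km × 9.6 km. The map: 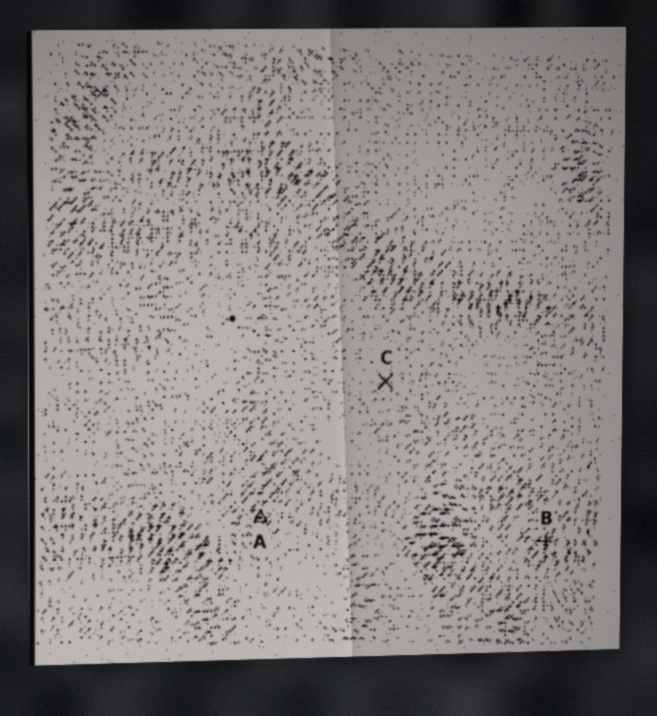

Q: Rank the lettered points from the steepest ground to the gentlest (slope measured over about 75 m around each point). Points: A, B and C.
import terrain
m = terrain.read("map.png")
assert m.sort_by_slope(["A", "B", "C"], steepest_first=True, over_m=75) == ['B', 'A', 'C']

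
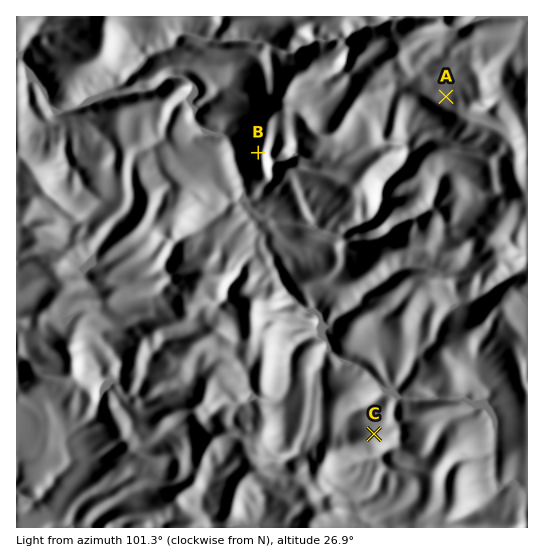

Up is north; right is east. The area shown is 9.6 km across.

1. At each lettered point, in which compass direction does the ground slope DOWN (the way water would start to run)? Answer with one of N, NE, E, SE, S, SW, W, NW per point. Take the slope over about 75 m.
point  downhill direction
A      N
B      W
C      NE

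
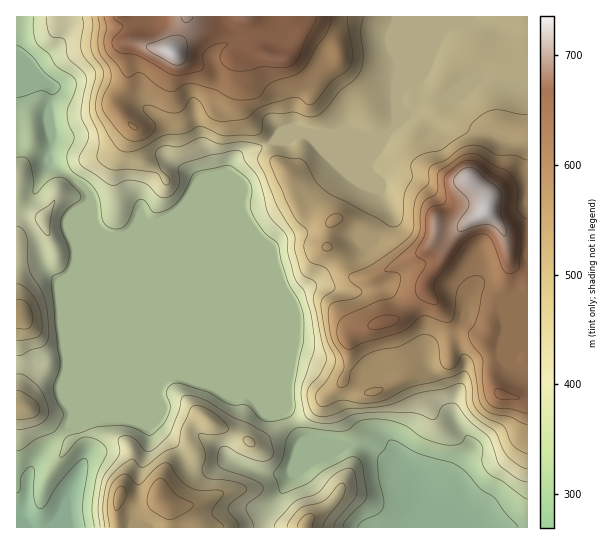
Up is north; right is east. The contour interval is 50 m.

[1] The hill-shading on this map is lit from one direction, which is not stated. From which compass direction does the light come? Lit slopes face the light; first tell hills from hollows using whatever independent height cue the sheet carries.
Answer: W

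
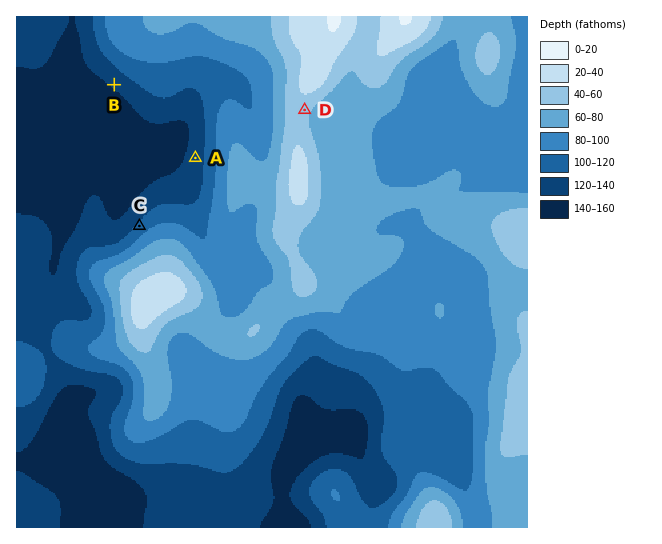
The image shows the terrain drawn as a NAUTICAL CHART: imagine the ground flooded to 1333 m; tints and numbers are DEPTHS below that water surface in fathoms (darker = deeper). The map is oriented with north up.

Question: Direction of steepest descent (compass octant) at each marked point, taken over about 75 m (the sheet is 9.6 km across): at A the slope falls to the W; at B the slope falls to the SW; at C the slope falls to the NW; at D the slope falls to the SE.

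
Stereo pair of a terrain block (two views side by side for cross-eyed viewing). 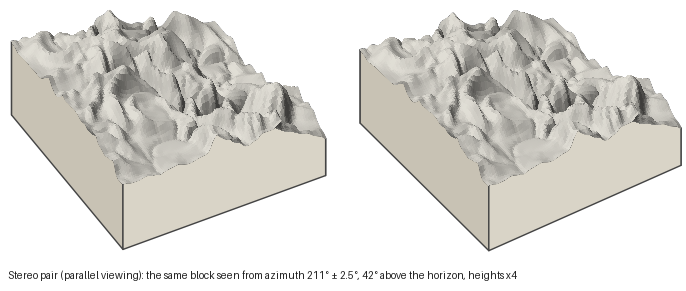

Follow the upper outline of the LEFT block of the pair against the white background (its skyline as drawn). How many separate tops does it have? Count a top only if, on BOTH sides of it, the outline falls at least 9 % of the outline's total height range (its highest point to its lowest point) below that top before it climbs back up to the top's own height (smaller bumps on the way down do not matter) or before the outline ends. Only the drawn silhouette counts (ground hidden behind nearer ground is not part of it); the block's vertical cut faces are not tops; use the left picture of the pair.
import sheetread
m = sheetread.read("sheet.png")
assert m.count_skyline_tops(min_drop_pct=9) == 2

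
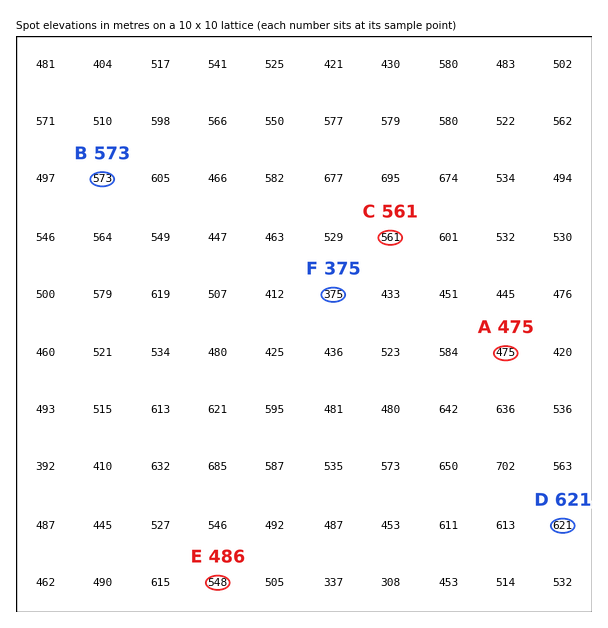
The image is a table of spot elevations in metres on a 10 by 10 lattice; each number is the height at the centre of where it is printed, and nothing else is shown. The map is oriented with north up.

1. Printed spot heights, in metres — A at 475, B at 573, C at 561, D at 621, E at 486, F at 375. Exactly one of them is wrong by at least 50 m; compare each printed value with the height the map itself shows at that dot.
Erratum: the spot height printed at E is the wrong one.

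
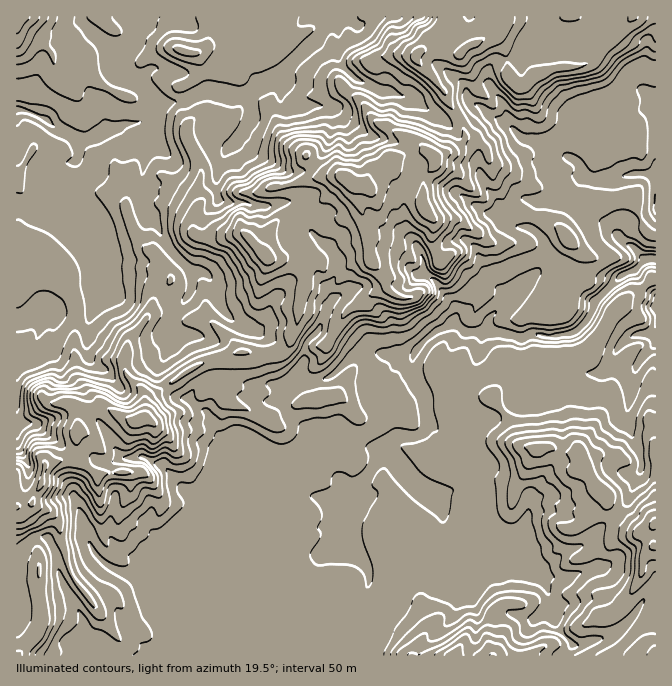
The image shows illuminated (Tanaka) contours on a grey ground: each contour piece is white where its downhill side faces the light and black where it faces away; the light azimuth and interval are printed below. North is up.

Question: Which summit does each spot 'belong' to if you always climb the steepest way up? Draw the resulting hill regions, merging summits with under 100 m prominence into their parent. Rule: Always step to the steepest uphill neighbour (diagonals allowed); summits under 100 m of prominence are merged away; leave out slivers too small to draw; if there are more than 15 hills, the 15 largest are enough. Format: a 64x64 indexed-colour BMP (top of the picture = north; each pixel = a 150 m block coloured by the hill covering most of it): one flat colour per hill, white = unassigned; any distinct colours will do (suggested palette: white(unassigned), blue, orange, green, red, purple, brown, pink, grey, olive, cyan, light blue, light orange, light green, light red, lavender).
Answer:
<image width="64" height="64" href="data:image/bmp;base64,Qk12CAAAAAAAAHYAAAAoAAAAQAAAAEAAAAABAAQAAAAAAAAIAAATCwAAEwsAABAAAAAAAAAA////ALR3HwAOf/8ALKAsACgn1gC9Z5QAS1aMAMJ34wB/f38AIr28AM++FwDox64AeLv/AIrfmACWmP8A1bDFACIiIiIREREREREREREREREVVVVVVVVVVVVVVViIiIiIIiIiIRERERERERERERERERFVVVVVVVVVVVVVUzOIiIgiIiIhEREREREREREREREREVVVVVVVVVVVVVUzMzOIiCIiIiERERERERERERERERERVVVVVVVVVVVVVTMzMziIIiIiERERERERERERERERERFVVVVVVVVVVVVVMzMzM4giIiIRERERERERERERERERERVVVVVVVVVVVVMzMzMzOCIiIRERERERERERERERERERFVVVVVVVVVVVUzMzMzMzIiIhEREREREREREREREREREVVVVVVVVVVVVTMzMzMzMiIiIRESIiERERERERERERERVVVVVVVVVVVTMzMzMzMyIiIiISIiIhERERERERERERE1VVVVVVVVUzMzMzMzMzIiIiIiIiIiIREREREREREREzMzVVVVVVMzMzMzMzMzMiIiIiIiIiIiEREREREREREzMzMzVVVVMzMzMzMzMzMyIiIiIiIiIiIhERERERERETMzMzM1VVMzMzMzMzMzMzIiIiIiIiIiIiIRESIiIiIhMzMzMzNVUzMzMzMzMzMzMiIiIiIiIiIiIiIiIiIiIiIzMzMzM1VTMzMzMzMzMzMyIiIiIiIiIiIiIiIiIiIiIiMzMzM1VTMzMzMzMzMzMzIiIiIiIiIiIiIiIiIiIiIiERMzMzMzMzMzMzMzMzMzMiIiIiIiIiIiIiIiIiIiIiERETMzMzMzMzMzMzMzMzMyIiIiIiIiIiIiIiIiIiIiEREREzMzMzMzMzMzMzMzMzIiIiIiIiIiIiIiIiIiIiIRERETMzMzMzMzMzMzMzMzMiIiIiIiIiIiIiIiIiIiIRERETMzMzMzMzMzMzMzMzMyIiIiIiIiIiIiIiIiIiIhERERMzMzMzMzMzMzMzMzMzIiIiIiIiIiIiIiIiIiIhERERERETMzMzMzMzMzMzMzMiIiIiIiIiIiIiIiIiIhERERERERMzMzMzMzMzMzMzMyIiIiIiIiIiIiIiIiIhEREREREREzMzMzMzMzMzMzMzIiIiIiIiIiIiIiIiIiERERERERETMzMzMzMzMzMzMzMiIiIiIiIiIiIiIiIiIRERERERERMzMzMzMzMzMzMzMyIiIiIiIiIiIiIiIiIRERERERERMzMzMzMzMzMzMzMzIiIiIiIiIiIiIiIiIhEREREREREzMzMzMzMzMzMzMzMiIiIiIiIiIiIiIiIhERERERERETMzMzMzMzMzMzMzMxIiIiIiIiIiIiIiIiERERERERERMzMzMzMzMzMzMzMzESIiIiIiIiIiIiIiIRERERERERETMzMzMzMzMzMzMzMRIiIiIiIiIiIiIiIREREREREREREzMRERERERMzMzMxESIiIiIiIiIiIiERERERERERERERERERERERETMzMzEREREiIiIiIiIiEREREREREREREREREREREREREzMzMRERERIiIiIiIiERERERERERERERERERERERERETMzMxEREREiIiIREiIREREREREREREREREREREREREREzMxERERESIiIRERIRERERERERERERERERERERERERERMxERERERERERERERERERERERERERERERERERERERERERERERERERERERERERERERERERERERERERERERERERERERERERERERERERERERERERERERERERERERERERERERERERERERERERERERERERERERERERERERERERERERERERERERERERERERERERERERERERERERERERERERERERERERERERERERERERERERERERERERERERERERERERERERERERERERERERERERERERERERERERERERERERERERERERERERERERERERERERERERERERERERERERERERERERERERERERERERERERERERERERERERERERERERERERERERERERERERERERERERERERERERERERERERERERERERERERERERERERERERERERERERERERERERERERERERERERERERERERERERERERERERERERERERERERERERERERERERERERERERERERERERERERERERERERERERERERERFBEREREREREREREREREREREREREREREREREREREREUREQREREREREWZhEREREREREREREREREREREREREREURERBERERERFmZmZmZhEREREREREREREREREREREREURERERBERERZmZmZmZmYRERERERERERERERERFERBFEREREREREQRZmZmZmZmZncRERERERERERERERFERERERERERERERERmZmZmZmZnd3dxd3cREREREREURERERERERERERERERGZmZmZmZnd3d3d3d3ERERERREREREREREREREREREREZmZmZmZnd3d3d3d3d3ERERRERERERERERERERERERERmZmZmZmd3d3d3d3d3dxERRERERERERERERERERERERGZmZmZmZ3d3d3d3d3d3cRFEREREREREREREREREREREZmZmZmZmd3d3d3d3d3d3EURERERERERERERERERERERmZmZmZmZ3d3d3d3d3d3dxRERERERERERERBERFERERGZmZmZmZnd3d3d3d3d3d3FEREREREREREREERERFERE"/>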